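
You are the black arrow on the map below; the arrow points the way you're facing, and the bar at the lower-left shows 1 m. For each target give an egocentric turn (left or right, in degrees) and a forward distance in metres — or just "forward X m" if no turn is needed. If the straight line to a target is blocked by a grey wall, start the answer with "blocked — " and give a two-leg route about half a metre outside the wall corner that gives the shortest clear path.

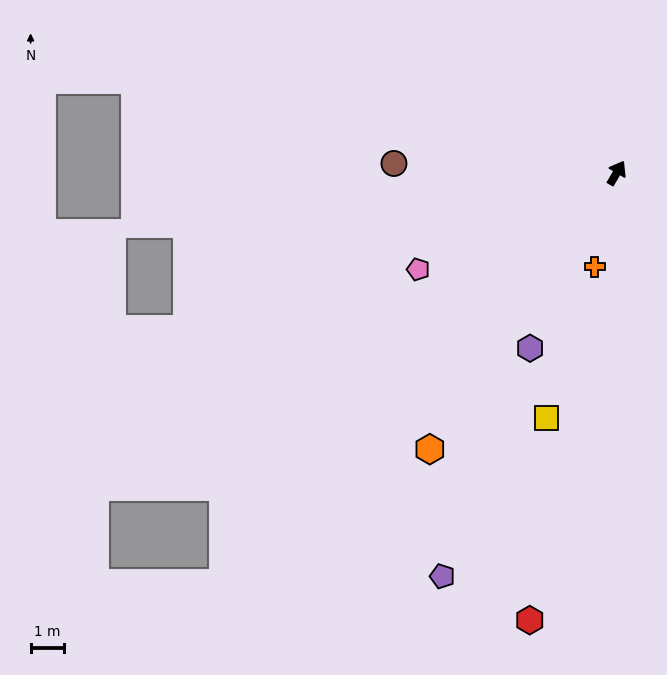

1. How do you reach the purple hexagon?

turn right 176°, forward 5.9 m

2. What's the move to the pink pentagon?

turn left 146°, forward 6.7 m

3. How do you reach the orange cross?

turn right 163°, forward 2.9 m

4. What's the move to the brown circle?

turn left 118°, forward 6.8 m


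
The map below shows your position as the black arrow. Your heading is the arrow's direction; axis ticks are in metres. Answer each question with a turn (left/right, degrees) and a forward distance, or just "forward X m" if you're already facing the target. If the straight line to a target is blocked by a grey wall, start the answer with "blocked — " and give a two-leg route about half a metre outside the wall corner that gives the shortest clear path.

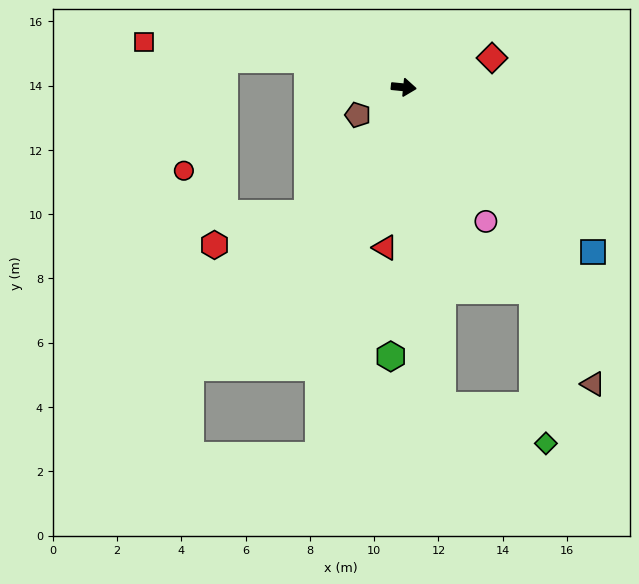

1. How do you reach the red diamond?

turn left 24°, forward 2.9 m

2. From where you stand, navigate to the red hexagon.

blocked — turn right 122°, forward 4.9 m, then turn right 33°, forward 3.1 m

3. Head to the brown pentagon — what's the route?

turn right 143°, forward 1.7 m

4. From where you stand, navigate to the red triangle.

turn right 91°, forward 5.0 m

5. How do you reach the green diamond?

blocked — turn right 77°, forward 10.0 m, then turn left 63°, forward 3.4 m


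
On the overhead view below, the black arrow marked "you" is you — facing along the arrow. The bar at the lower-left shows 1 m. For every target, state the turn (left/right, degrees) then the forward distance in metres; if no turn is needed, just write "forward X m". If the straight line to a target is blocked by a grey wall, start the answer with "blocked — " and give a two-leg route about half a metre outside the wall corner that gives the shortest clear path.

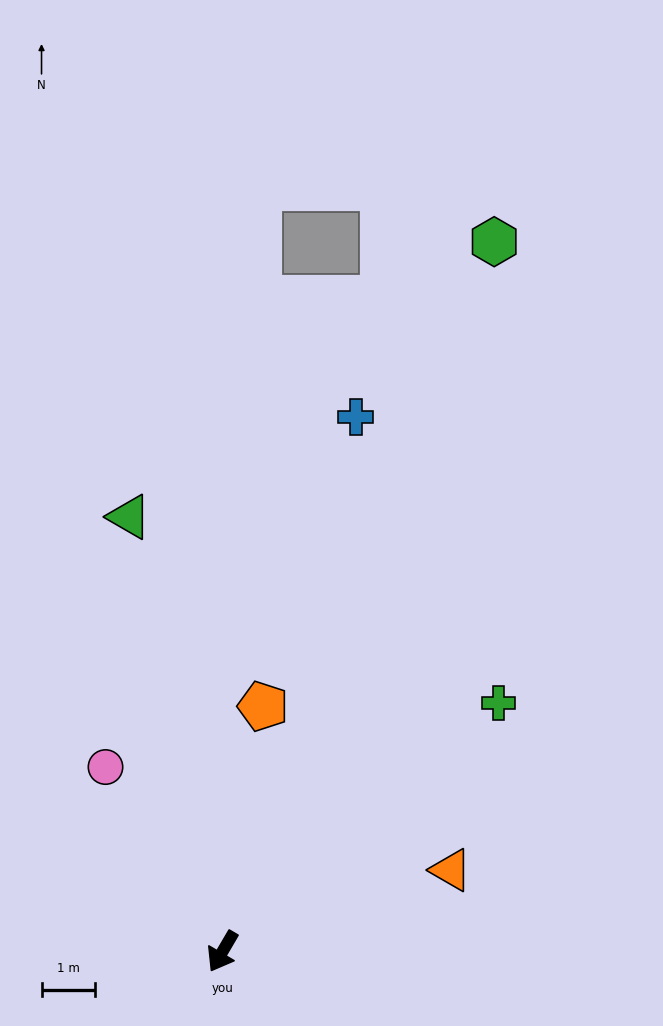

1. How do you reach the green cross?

turn left 162°, forward 7.0 m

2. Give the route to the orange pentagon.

turn right 159°, forward 4.7 m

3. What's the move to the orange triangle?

turn left 140°, forward 4.5 m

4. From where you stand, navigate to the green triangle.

turn right 138°, forward 8.3 m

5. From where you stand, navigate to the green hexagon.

turn right 171°, forward 14.3 m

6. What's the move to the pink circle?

turn right 117°, forward 4.1 m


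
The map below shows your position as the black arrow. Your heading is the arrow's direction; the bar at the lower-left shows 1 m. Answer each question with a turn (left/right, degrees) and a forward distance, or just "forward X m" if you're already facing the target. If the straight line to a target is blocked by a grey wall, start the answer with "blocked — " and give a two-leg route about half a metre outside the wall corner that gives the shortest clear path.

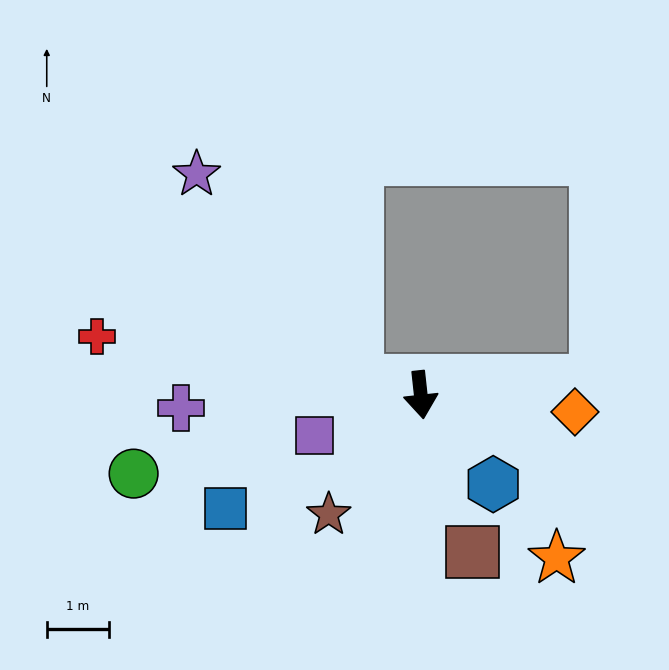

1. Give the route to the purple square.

turn right 75°, forward 1.8 m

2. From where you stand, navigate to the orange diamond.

turn left 77°, forward 2.5 m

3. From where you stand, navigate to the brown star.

turn right 44°, forward 2.4 m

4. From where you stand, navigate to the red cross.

turn right 106°, forward 5.3 m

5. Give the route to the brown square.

turn left 12°, forward 2.7 m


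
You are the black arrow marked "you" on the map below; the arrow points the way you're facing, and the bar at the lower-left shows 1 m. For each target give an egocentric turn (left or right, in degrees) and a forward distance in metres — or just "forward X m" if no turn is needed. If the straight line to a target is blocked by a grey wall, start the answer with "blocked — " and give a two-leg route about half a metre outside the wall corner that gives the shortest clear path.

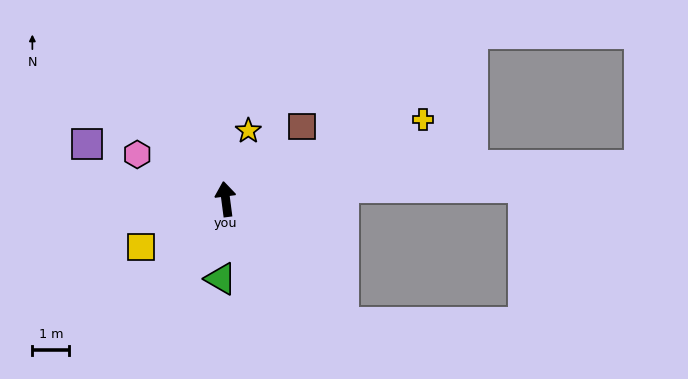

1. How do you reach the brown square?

turn right 54°, forward 2.9 m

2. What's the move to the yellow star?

turn right 26°, forward 2.0 m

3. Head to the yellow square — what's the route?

turn left 112°, forward 2.6 m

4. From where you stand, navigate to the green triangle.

turn left 169°, forward 2.2 m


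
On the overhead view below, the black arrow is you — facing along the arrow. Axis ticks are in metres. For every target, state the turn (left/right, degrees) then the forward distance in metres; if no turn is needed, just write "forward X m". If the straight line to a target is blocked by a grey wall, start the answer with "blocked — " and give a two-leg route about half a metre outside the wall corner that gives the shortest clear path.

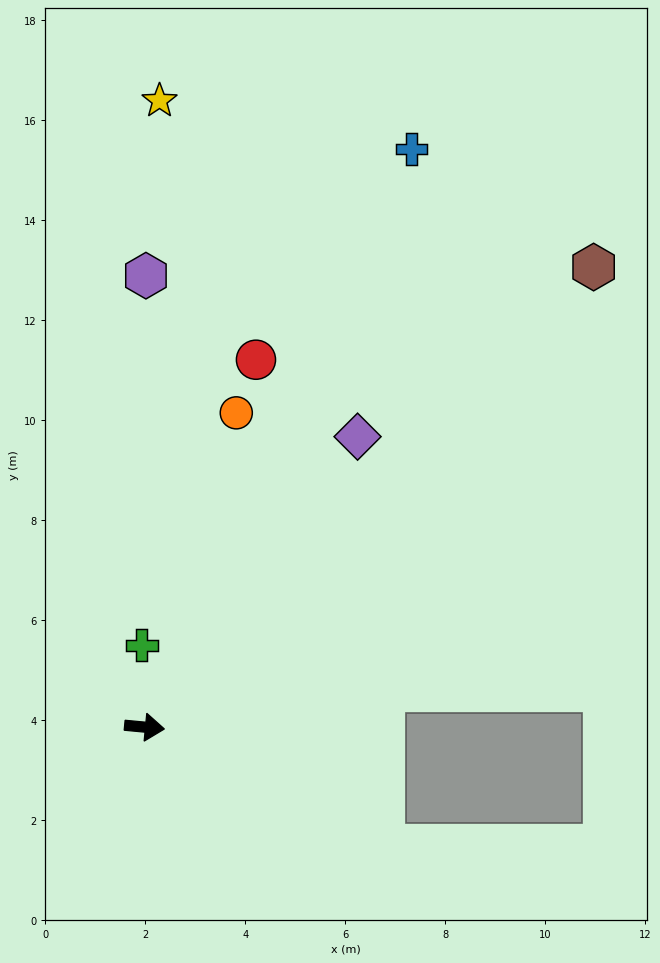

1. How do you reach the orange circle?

turn left 79°, forward 6.5 m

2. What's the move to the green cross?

turn left 97°, forward 1.6 m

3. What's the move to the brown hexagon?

turn left 51°, forward 12.9 m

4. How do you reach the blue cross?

turn left 71°, forward 12.7 m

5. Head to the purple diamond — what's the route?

turn left 59°, forward 7.2 m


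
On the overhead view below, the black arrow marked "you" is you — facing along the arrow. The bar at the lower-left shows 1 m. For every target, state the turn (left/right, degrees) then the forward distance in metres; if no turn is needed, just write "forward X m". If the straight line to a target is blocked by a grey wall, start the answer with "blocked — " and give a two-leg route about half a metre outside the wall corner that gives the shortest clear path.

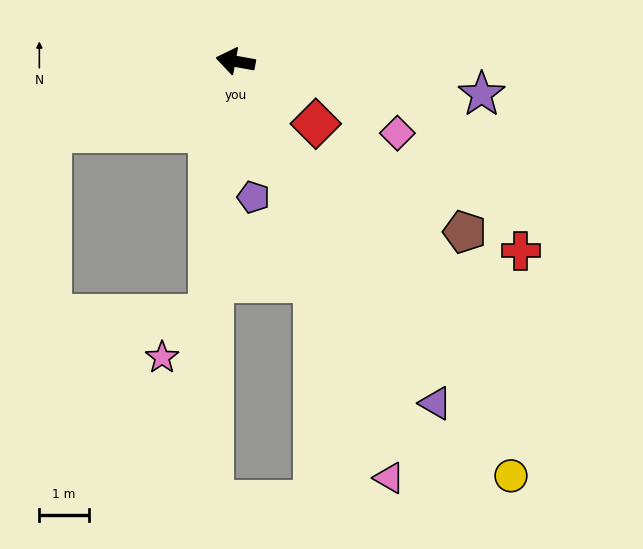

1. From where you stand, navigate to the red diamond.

turn left 152°, forward 2.1 m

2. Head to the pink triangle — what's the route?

turn left 121°, forward 9.0 m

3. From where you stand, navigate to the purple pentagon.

turn left 108°, forward 2.8 m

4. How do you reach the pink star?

blocked — turn left 94°, forward 5.2 m, then turn right 42°, forward 1.3 m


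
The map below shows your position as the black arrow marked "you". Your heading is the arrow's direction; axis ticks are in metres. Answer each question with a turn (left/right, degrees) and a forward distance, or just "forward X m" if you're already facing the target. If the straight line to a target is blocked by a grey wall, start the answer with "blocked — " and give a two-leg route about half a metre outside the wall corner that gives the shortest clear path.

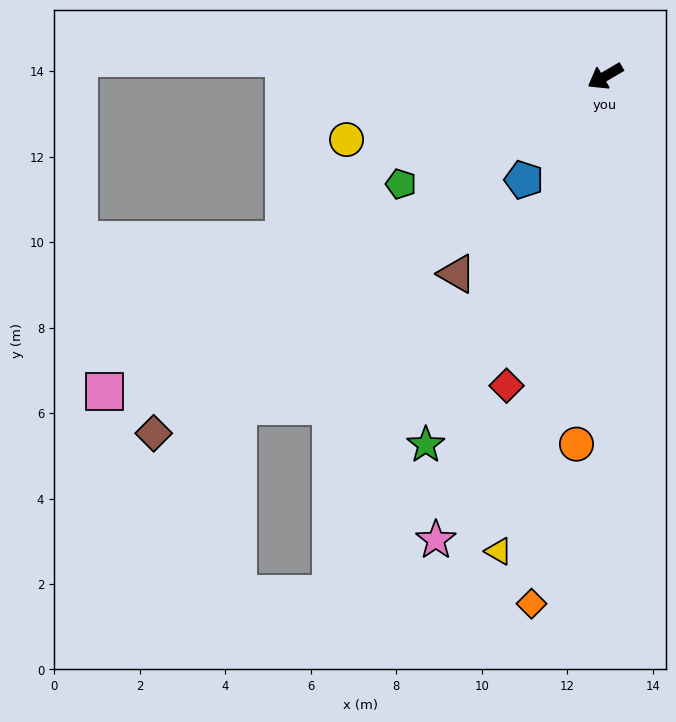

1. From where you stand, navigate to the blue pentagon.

turn left 21°, forward 3.1 m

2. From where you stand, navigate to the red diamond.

turn left 42°, forward 7.6 m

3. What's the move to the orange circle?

turn left 55°, forward 8.6 m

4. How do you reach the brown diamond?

turn left 8°, forward 13.5 m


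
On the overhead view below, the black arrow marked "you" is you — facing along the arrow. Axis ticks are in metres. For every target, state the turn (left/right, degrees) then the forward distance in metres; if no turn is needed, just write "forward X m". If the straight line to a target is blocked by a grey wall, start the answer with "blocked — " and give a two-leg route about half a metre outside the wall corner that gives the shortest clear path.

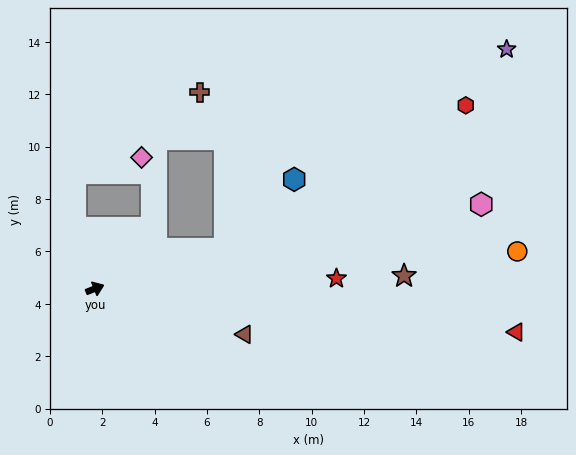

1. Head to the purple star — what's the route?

blocked — turn right 4°, forward 5.2 m, then turn left 18°, forward 13.2 m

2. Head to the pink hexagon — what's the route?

turn right 9°, forward 15.1 m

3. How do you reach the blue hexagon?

blocked — turn right 4°, forward 5.2 m, then turn left 27°, forward 3.7 m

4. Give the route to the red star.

turn right 19°, forward 9.2 m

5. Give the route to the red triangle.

turn right 28°, forward 16.2 m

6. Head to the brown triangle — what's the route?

turn right 39°, forward 6.0 m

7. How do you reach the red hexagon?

blocked — turn right 4°, forward 5.2 m, then turn left 13°, forward 10.7 m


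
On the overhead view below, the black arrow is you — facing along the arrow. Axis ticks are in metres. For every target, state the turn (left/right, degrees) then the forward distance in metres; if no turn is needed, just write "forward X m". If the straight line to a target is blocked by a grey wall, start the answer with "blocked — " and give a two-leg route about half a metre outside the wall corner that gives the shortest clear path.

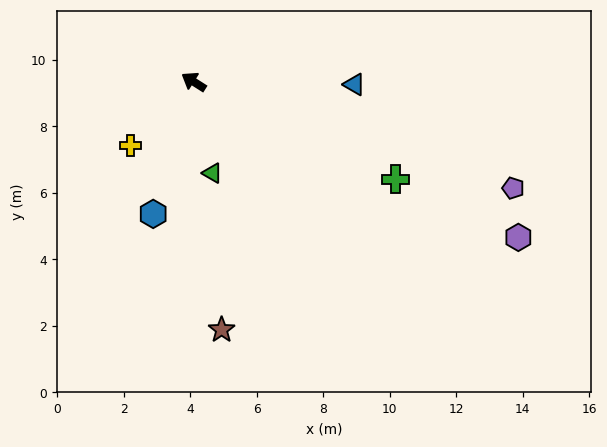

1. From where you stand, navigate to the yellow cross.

turn left 78°, forward 2.7 m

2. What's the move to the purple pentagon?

turn right 166°, forward 10.1 m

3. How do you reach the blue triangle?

turn right 149°, forward 4.8 m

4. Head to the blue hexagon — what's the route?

turn left 105°, forward 4.2 m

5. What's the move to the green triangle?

turn left 134°, forward 2.8 m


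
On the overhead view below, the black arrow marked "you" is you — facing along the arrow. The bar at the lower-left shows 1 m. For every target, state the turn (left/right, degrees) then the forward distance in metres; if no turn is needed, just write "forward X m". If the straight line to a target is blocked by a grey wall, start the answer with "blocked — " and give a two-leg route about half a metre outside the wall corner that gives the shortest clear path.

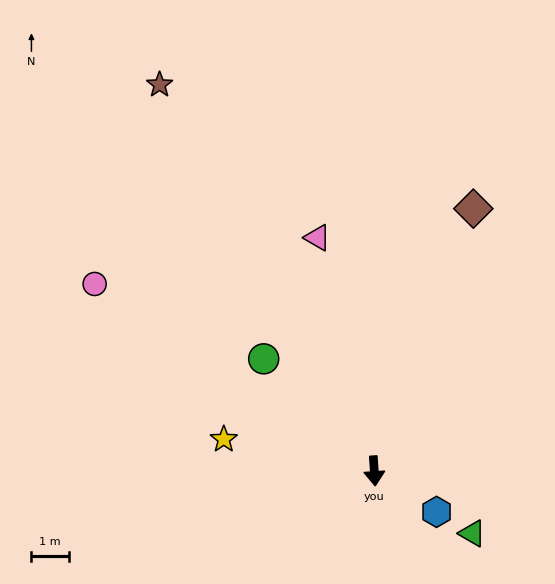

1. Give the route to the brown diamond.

turn left 156°, forward 7.5 m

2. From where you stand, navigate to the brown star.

turn right 155°, forward 11.8 m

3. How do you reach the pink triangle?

turn right 170°, forward 6.4 m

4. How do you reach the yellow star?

turn right 106°, forward 4.1 m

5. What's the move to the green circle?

turn right 139°, forward 4.2 m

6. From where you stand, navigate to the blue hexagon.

turn left 53°, forward 2.0 m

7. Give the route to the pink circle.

turn right 127°, forward 9.0 m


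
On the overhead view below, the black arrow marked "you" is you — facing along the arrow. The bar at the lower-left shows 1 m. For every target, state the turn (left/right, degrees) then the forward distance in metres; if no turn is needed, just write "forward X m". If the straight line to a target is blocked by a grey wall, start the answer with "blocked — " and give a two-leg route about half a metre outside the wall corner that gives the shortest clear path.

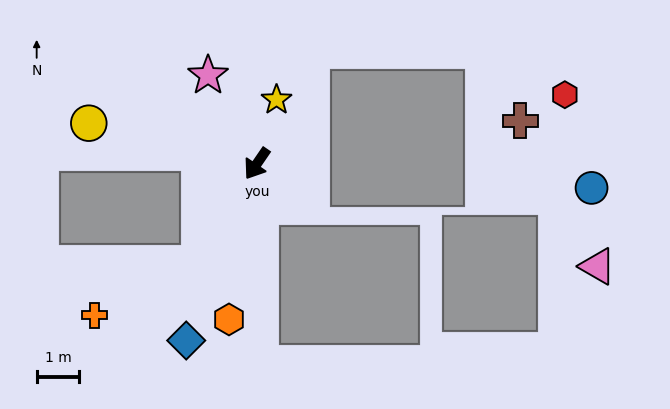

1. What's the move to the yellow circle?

turn right 69°, forward 4.1 m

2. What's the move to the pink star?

turn right 117°, forward 2.4 m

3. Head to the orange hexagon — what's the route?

turn left 24°, forward 3.7 m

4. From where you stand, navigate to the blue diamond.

turn left 13°, forward 4.5 m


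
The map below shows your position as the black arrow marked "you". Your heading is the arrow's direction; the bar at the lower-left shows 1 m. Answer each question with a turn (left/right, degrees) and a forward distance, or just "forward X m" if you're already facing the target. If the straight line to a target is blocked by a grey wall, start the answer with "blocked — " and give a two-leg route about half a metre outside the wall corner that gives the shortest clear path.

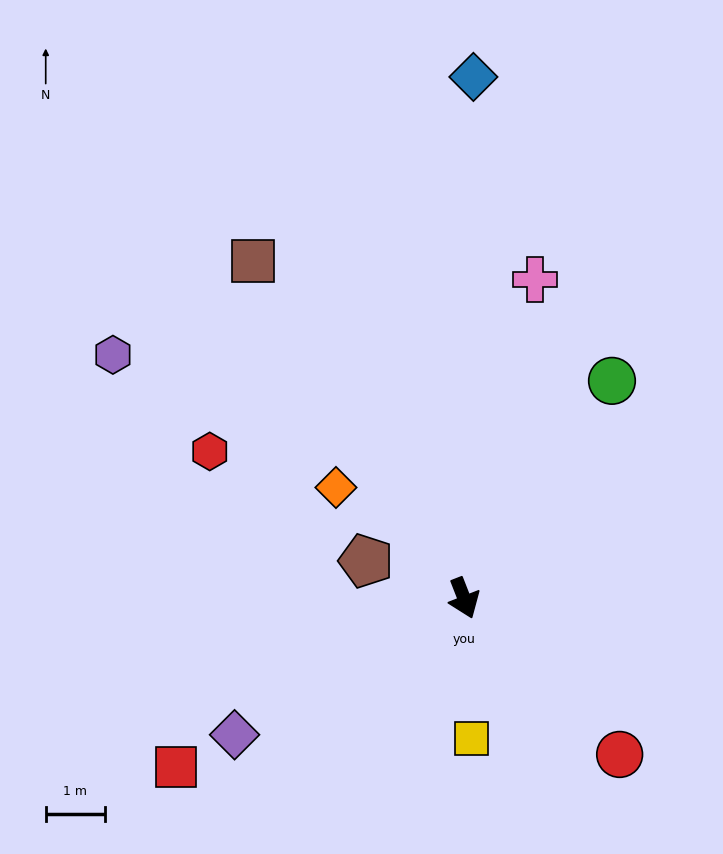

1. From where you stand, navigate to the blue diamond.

turn left 158°, forward 8.8 m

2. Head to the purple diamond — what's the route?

turn right 81°, forward 4.5 m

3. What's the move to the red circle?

turn left 24°, forward 3.7 m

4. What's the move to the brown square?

turn right 169°, forward 6.7 m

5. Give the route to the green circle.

turn left 124°, forward 4.4 m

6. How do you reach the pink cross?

turn left 146°, forward 5.5 m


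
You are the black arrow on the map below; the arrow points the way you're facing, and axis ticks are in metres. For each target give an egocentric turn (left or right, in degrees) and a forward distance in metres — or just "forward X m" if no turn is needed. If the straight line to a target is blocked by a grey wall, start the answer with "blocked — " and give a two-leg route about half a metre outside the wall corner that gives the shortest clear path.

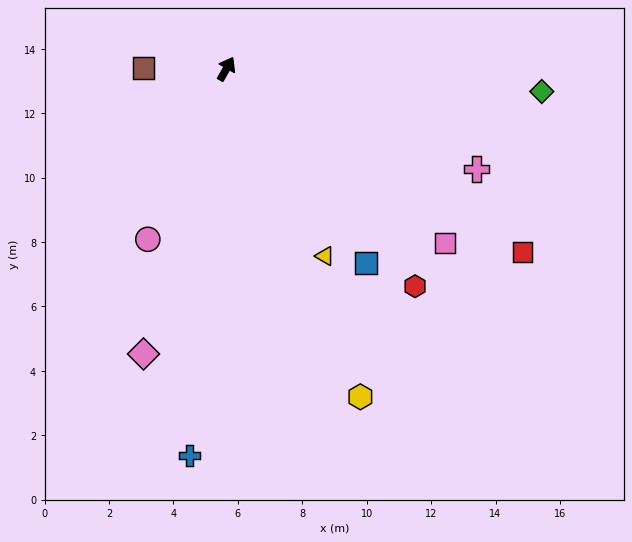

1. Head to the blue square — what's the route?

turn right 115°, forward 7.4 m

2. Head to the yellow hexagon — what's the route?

turn right 128°, forward 11.0 m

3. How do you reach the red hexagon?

turn right 109°, forward 8.9 m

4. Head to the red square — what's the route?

turn right 92°, forward 10.8 m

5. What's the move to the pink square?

turn right 99°, forward 8.7 m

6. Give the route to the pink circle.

turn right 175°, forward 5.8 m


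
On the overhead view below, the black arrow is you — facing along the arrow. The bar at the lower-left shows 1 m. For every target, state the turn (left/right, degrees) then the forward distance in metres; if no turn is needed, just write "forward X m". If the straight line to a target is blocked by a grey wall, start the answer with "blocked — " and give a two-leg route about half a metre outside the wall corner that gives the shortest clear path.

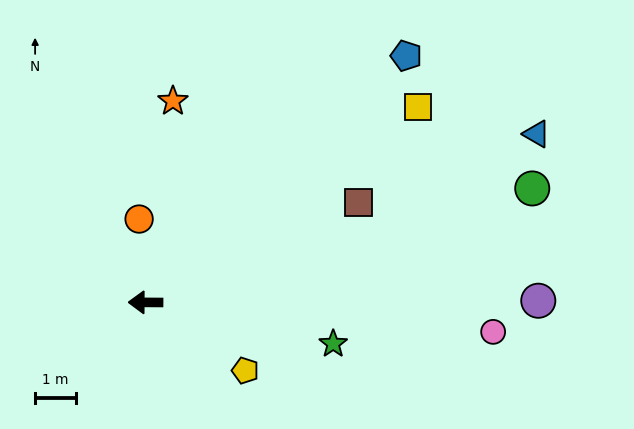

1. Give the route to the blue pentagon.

turn right 136°, forward 8.9 m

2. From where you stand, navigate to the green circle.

turn right 163°, forward 10.0 m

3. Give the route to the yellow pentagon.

turn left 146°, forward 3.0 m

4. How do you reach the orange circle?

turn right 85°, forward 2.1 m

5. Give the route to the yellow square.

turn right 144°, forward 8.3 m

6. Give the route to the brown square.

turn right 154°, forward 5.8 m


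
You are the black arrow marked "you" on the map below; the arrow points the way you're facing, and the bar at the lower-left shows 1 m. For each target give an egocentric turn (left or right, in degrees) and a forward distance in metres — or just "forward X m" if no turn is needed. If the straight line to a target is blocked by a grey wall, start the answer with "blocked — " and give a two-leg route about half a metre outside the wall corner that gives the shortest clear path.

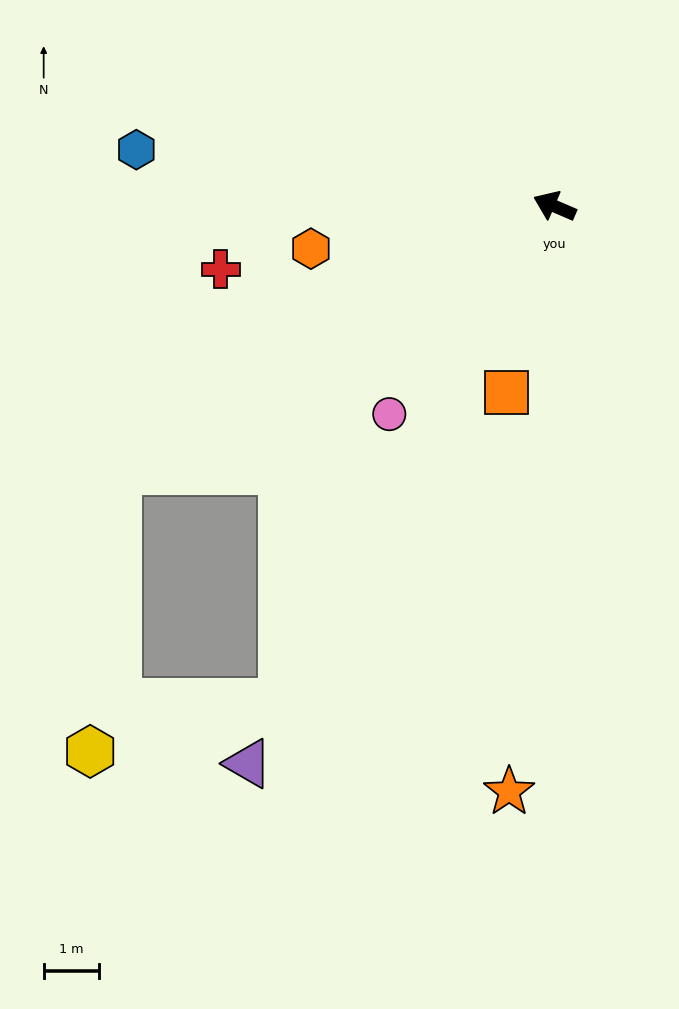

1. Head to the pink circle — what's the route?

turn left 75°, forward 4.8 m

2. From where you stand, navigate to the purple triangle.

turn left 84°, forward 11.4 m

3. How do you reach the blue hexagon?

turn left 16°, forward 7.6 m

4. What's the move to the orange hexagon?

turn left 33°, forward 4.4 m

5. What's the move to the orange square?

turn left 99°, forward 3.5 m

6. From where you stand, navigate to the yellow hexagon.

blocked — turn left 85°, forward 10.2 m, then turn right 47°, forward 3.6 m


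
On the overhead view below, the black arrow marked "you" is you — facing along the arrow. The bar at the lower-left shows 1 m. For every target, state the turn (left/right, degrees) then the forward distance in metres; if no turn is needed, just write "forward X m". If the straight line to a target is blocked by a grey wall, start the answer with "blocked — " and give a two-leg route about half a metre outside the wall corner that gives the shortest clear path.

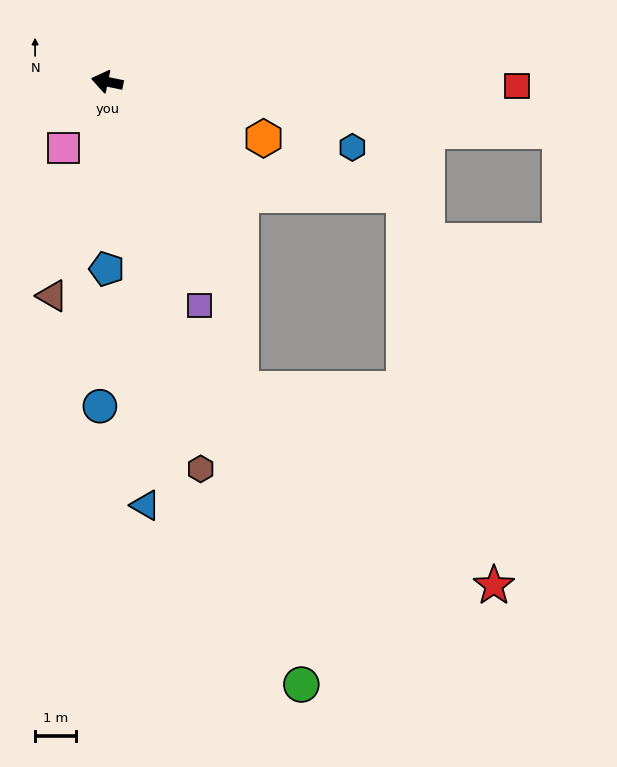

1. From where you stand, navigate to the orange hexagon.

turn left 172°, forward 4.0 m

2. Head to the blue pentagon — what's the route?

turn left 101°, forward 4.5 m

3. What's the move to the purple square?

turn left 124°, forward 5.9 m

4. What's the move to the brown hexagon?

turn left 115°, forward 9.7 m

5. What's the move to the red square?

turn right 169°, forward 9.9 m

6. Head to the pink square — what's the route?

turn left 68°, forward 1.9 m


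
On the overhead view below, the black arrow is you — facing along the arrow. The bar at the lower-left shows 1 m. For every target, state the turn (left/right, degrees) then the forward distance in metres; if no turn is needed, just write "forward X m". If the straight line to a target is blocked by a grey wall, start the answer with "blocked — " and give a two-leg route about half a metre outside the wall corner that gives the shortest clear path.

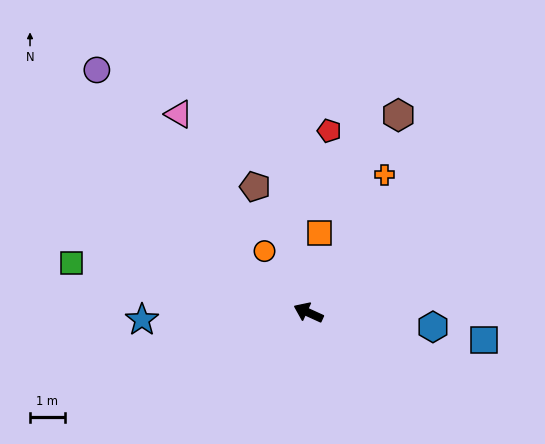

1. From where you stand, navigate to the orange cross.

turn right 94°, forward 4.5 m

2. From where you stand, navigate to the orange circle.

turn right 30°, forward 2.2 m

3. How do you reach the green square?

turn left 13°, forward 7.0 m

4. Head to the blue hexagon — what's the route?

turn right 162°, forward 3.6 m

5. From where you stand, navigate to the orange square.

turn right 74°, forward 2.3 m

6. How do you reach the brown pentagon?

turn right 43°, forward 3.9 m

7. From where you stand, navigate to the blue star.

turn left 27°, forward 4.8 m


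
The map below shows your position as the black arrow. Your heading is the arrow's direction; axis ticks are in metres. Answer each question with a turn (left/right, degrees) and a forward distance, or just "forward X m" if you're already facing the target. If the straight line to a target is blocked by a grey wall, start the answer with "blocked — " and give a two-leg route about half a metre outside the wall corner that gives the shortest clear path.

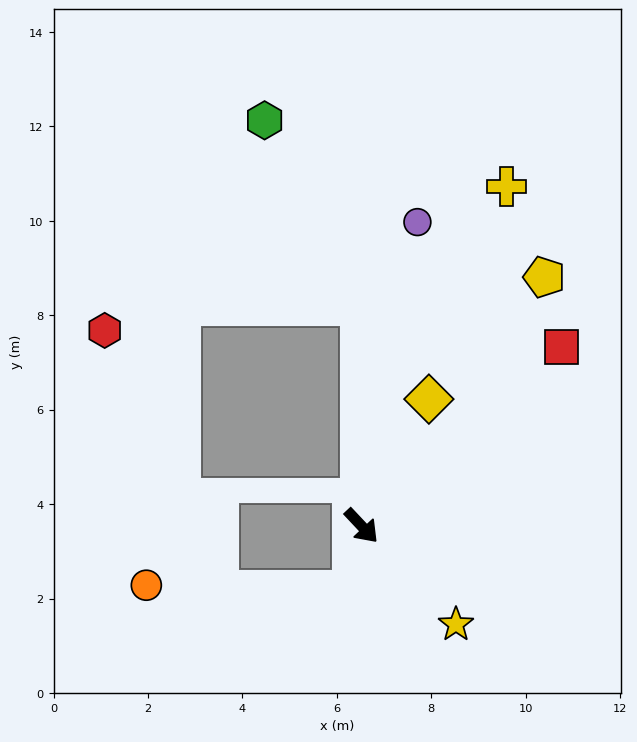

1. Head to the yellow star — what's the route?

forward 2.9 m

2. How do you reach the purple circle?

turn left 126°, forward 6.5 m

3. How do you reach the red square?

turn left 89°, forward 5.7 m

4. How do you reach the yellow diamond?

turn left 109°, forward 3.0 m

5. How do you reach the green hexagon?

blocked — turn left 137°, forward 4.7 m, then turn left 27°, forward 4.4 m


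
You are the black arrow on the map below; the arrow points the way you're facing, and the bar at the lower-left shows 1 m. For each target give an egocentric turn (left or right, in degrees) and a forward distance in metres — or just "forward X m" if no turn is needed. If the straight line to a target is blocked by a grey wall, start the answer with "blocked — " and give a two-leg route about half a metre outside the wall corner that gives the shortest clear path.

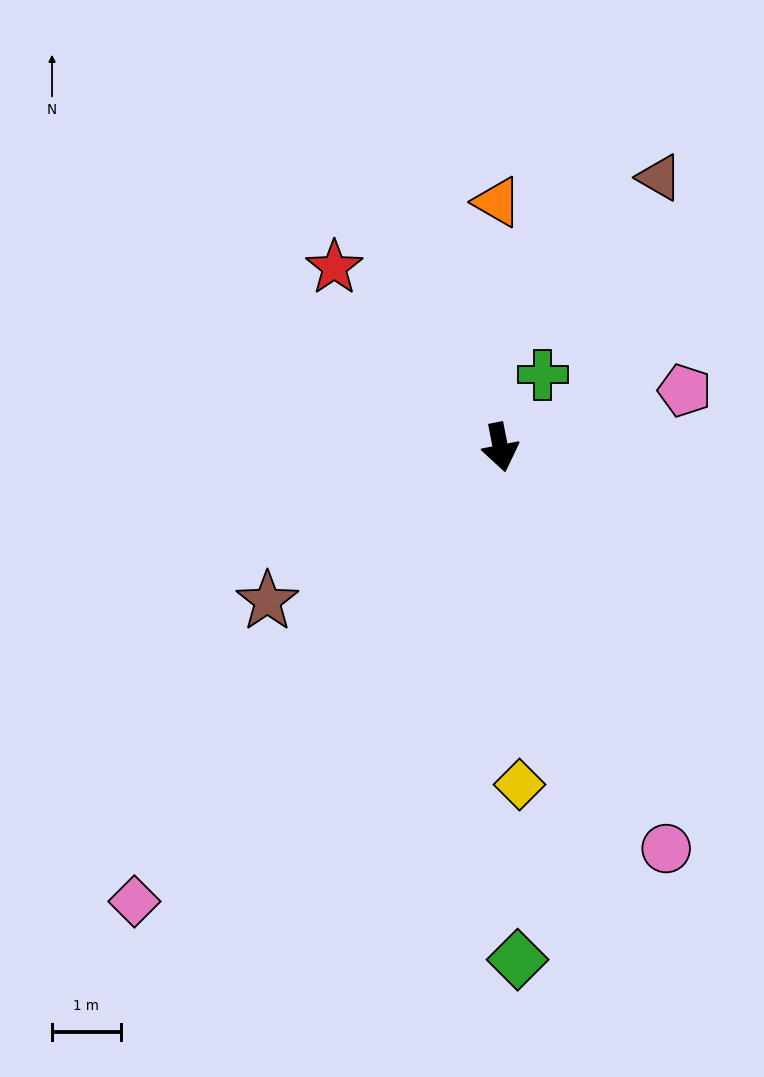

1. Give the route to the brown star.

turn right 68°, forward 4.1 m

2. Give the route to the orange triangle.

turn left 170°, forward 3.6 m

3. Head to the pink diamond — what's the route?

turn right 50°, forward 8.5 m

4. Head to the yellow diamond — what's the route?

turn right 8°, forward 4.9 m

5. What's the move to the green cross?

turn left 139°, forward 1.2 m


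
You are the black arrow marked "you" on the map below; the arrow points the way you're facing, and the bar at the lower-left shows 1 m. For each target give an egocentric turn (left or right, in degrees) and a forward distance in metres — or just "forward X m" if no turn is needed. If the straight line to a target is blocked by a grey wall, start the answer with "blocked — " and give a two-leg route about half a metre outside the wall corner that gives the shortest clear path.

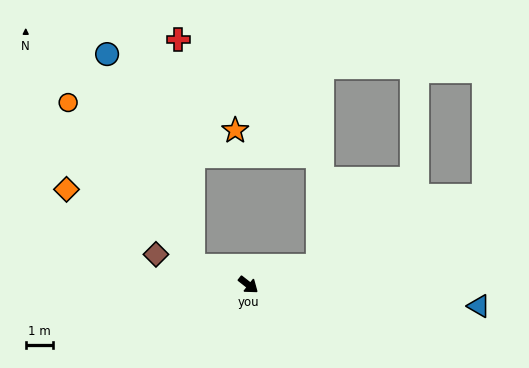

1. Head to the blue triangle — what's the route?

turn left 33°, forward 8.5 m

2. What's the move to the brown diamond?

turn right 160°, forward 3.6 m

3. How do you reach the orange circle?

blocked — turn right 162°, forward 2.1 m, then turn right 32°, forward 7.6 m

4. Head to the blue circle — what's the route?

blocked — turn right 162°, forward 2.1 m, then turn right 47°, forward 8.4 m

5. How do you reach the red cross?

blocked — turn right 162°, forward 2.1 m, then turn right 66°, forward 8.3 m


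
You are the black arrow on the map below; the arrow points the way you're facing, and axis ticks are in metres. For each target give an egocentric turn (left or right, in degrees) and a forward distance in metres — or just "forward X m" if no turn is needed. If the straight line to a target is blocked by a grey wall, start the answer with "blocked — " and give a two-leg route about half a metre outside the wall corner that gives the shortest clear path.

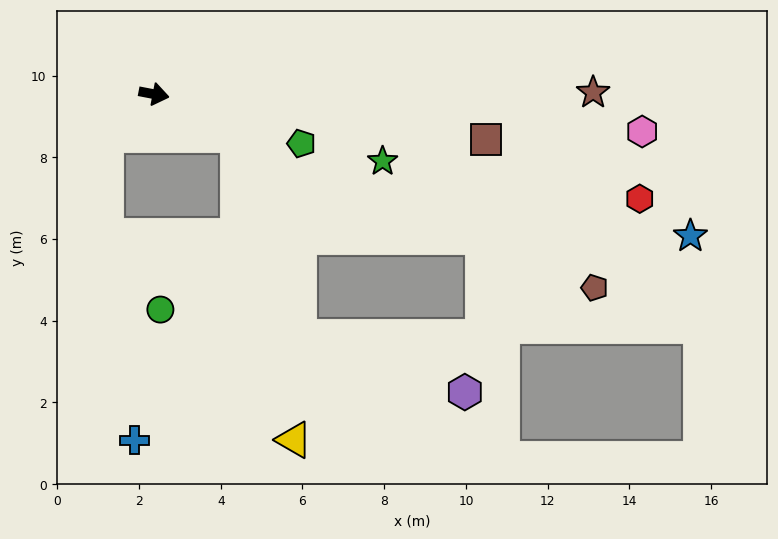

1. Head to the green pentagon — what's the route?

turn right 8°, forward 3.8 m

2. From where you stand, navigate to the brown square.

turn left 3°, forward 8.2 m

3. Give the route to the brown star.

turn left 11°, forward 10.7 m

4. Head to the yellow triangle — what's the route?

blocked — turn right 15°, forward 2.3 m, then turn right 54°, forward 7.6 m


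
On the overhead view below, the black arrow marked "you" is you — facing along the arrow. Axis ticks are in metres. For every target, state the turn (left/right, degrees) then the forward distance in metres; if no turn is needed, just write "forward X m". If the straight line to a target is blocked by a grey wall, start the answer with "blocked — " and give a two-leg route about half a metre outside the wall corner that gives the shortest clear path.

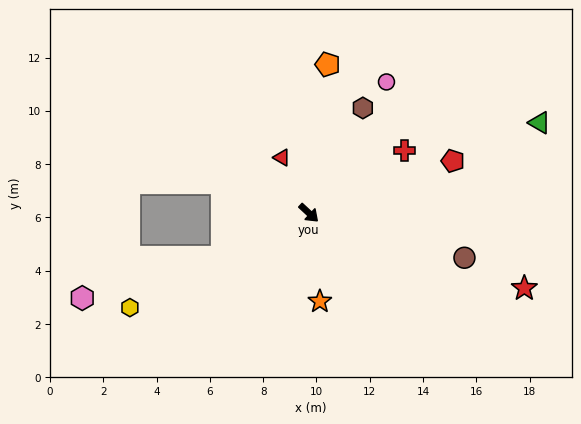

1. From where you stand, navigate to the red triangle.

turn left 159°, forward 2.3 m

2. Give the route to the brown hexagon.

turn left 106°, forward 4.4 m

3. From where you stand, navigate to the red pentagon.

turn left 63°, forward 5.7 m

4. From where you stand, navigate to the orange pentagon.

turn left 126°, forward 5.6 m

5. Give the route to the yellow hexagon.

turn right 109°, forward 7.6 m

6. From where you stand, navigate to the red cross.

turn left 76°, forward 4.3 m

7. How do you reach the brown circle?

turn left 27°, forward 6.1 m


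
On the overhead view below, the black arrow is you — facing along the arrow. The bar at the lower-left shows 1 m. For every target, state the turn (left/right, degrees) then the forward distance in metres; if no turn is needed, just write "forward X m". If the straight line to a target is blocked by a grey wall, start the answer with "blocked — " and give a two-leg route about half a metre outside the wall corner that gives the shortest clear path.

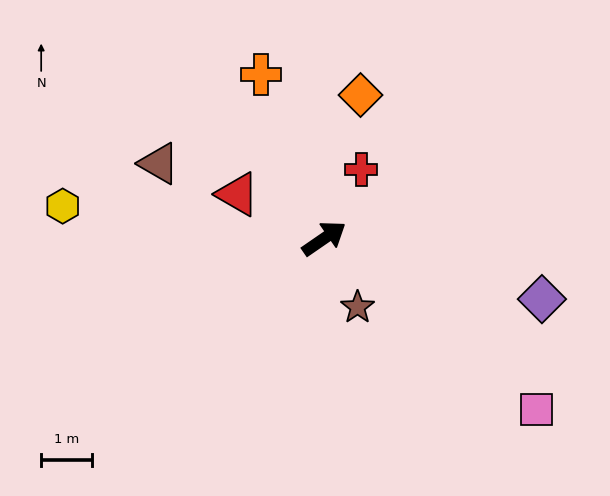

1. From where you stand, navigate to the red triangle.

turn left 118°, forward 1.9 m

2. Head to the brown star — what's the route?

turn right 99°, forward 1.5 m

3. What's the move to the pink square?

turn right 73°, forward 5.3 m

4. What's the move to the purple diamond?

turn right 50°, forward 4.4 m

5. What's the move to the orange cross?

turn left 76°, forward 3.4 m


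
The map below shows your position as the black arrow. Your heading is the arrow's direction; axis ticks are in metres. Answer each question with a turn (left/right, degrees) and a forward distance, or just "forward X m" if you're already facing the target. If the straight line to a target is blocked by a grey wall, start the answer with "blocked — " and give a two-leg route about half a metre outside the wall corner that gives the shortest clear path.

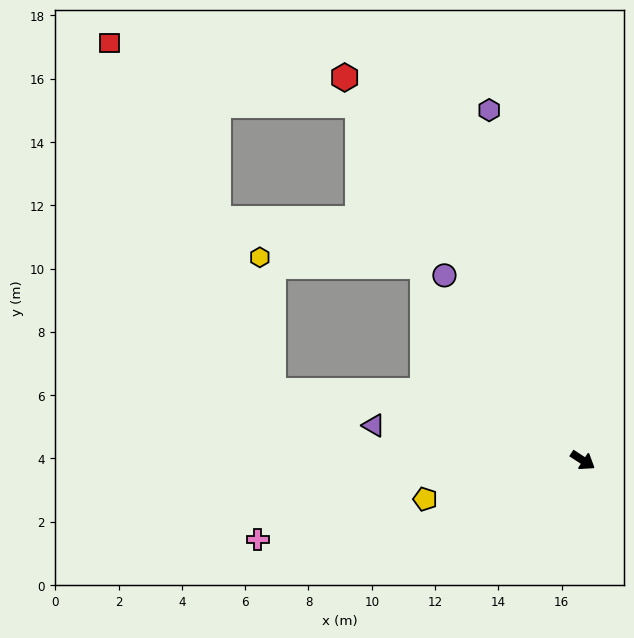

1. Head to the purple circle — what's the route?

turn left 160°, forward 7.3 m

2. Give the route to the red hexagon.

turn left 155°, forward 14.2 m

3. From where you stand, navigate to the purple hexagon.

turn left 138°, forward 11.5 m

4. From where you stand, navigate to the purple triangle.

turn right 156°, forward 6.7 m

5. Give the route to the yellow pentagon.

turn right 133°, forward 5.1 m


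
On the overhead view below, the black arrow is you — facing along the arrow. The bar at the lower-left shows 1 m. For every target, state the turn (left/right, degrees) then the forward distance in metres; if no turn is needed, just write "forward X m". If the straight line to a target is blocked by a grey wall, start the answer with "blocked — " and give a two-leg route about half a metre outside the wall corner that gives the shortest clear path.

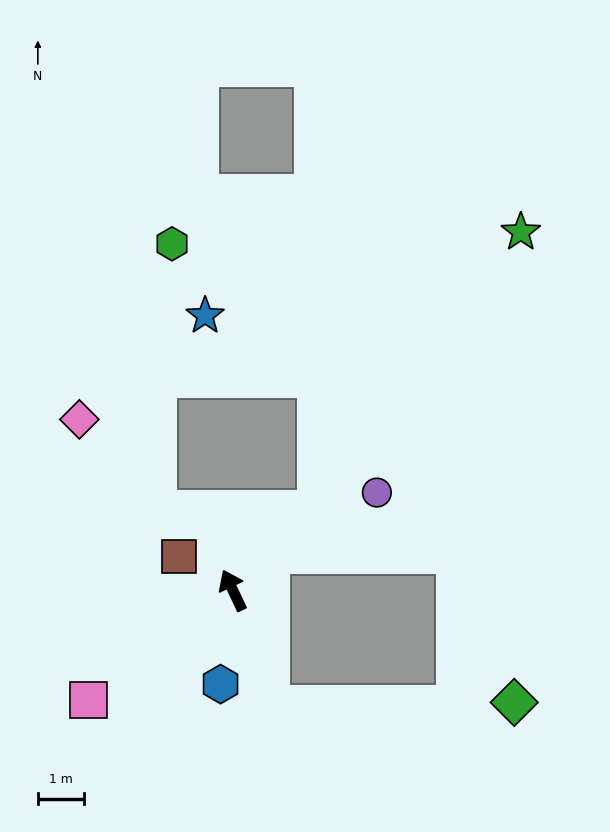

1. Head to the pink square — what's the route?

turn left 102°, forward 3.9 m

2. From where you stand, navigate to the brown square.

turn left 32°, forward 1.4 m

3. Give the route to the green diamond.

blocked — turn left 173°, forward 2.6 m, then turn left 72°, forward 5.2 m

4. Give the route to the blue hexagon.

turn left 147°, forward 2.0 m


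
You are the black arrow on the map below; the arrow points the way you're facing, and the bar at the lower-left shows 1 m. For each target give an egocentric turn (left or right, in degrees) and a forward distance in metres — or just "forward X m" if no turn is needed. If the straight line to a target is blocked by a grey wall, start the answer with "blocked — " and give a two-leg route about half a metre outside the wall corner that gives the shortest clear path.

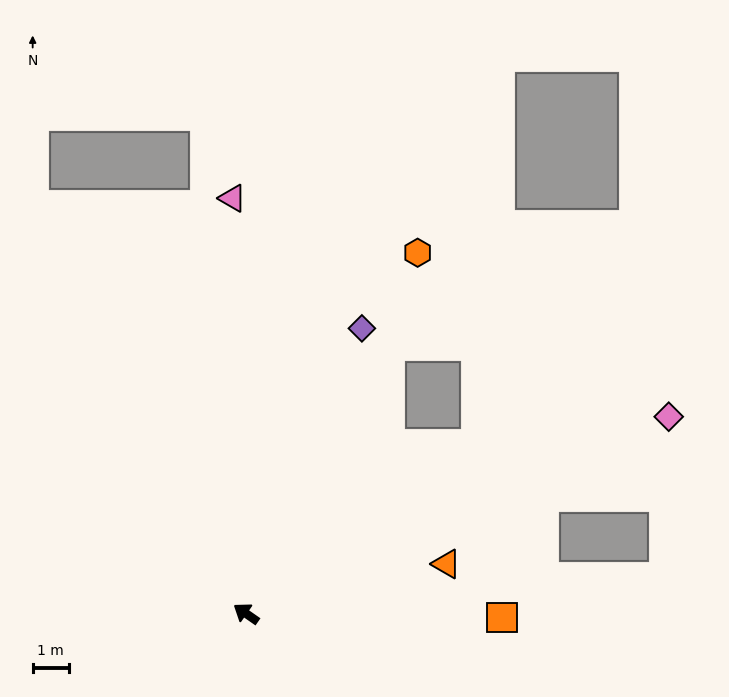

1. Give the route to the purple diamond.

turn right 77°, forward 8.6 m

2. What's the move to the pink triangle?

turn right 53°, forward 11.6 m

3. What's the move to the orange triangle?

turn right 131°, forward 5.7 m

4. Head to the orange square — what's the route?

turn right 146°, forward 7.1 m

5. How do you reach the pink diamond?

turn right 120°, forward 13.0 m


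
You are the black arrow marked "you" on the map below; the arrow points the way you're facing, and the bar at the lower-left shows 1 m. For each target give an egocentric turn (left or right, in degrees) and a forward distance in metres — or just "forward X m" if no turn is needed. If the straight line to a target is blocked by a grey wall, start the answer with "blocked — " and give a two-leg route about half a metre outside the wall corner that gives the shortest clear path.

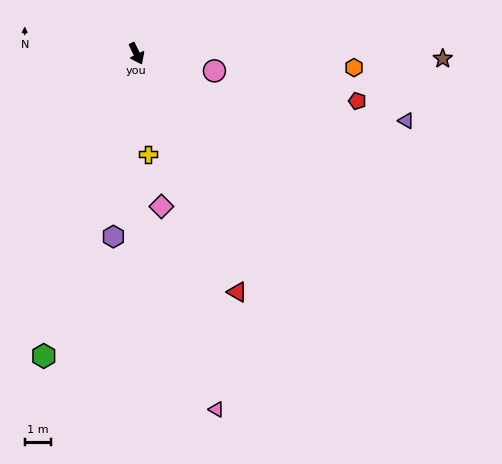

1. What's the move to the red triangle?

turn right 3°, forward 9.9 m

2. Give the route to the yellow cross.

turn right 19°, forward 3.9 m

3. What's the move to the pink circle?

turn left 52°, forward 3.0 m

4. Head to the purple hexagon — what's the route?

turn right 33°, forward 7.0 m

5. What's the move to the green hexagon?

turn right 43°, forward 12.1 m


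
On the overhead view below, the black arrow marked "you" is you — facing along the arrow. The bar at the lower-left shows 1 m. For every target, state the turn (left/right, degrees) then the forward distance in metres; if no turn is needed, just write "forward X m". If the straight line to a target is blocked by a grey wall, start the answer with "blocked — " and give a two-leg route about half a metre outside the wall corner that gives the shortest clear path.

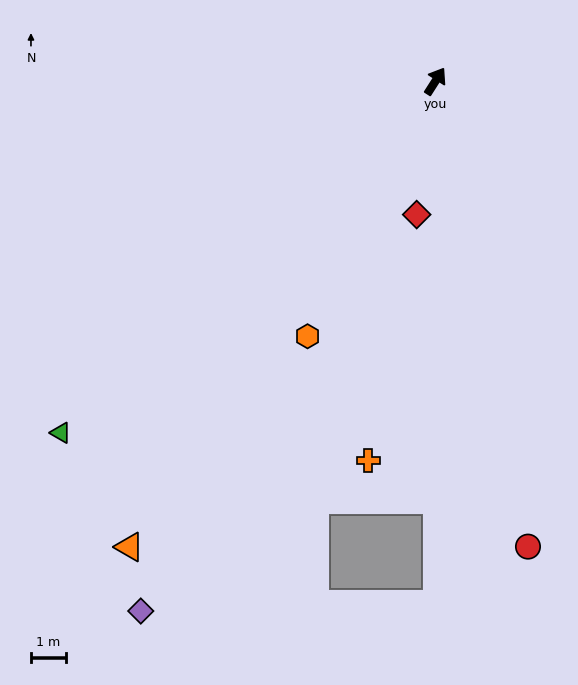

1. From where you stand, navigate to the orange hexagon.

turn right 174°, forward 8.2 m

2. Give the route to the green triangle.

turn left 166°, forward 14.8 m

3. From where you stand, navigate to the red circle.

turn right 136°, forward 13.7 m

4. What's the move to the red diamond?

turn right 155°, forward 3.9 m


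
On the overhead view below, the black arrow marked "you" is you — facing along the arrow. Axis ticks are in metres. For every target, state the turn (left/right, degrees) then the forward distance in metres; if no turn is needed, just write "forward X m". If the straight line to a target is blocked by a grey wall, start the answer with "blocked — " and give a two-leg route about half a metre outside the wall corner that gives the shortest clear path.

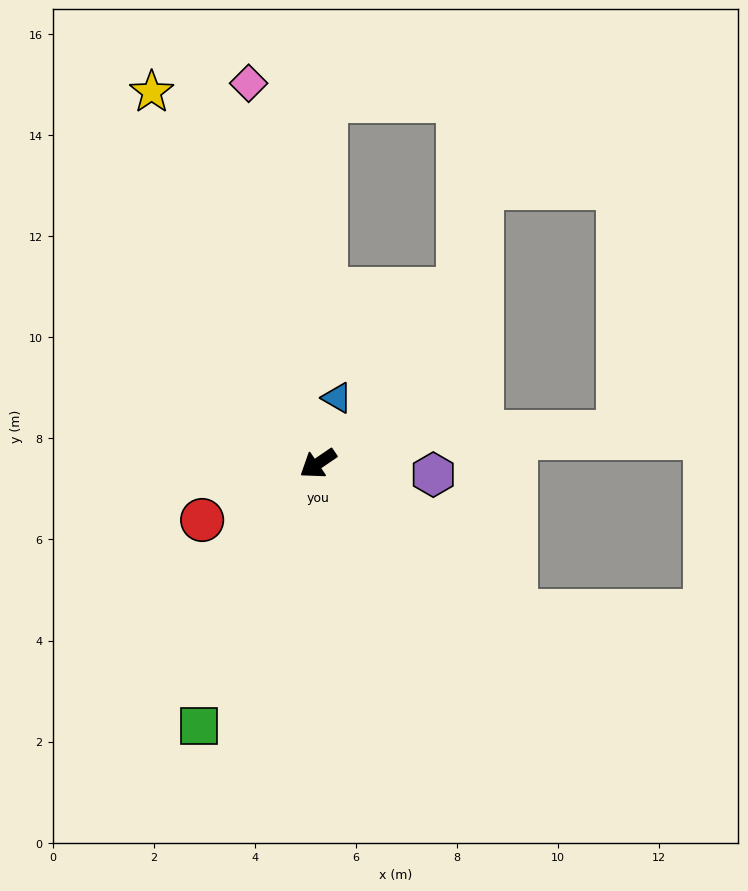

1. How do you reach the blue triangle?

turn right 140°, forward 1.4 m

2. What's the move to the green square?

turn left 31°, forward 5.7 m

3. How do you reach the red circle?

turn right 8°, forward 2.6 m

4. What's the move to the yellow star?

turn right 100°, forward 8.1 m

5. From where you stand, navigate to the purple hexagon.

turn left 140°, forward 2.3 m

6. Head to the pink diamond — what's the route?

turn right 114°, forward 7.6 m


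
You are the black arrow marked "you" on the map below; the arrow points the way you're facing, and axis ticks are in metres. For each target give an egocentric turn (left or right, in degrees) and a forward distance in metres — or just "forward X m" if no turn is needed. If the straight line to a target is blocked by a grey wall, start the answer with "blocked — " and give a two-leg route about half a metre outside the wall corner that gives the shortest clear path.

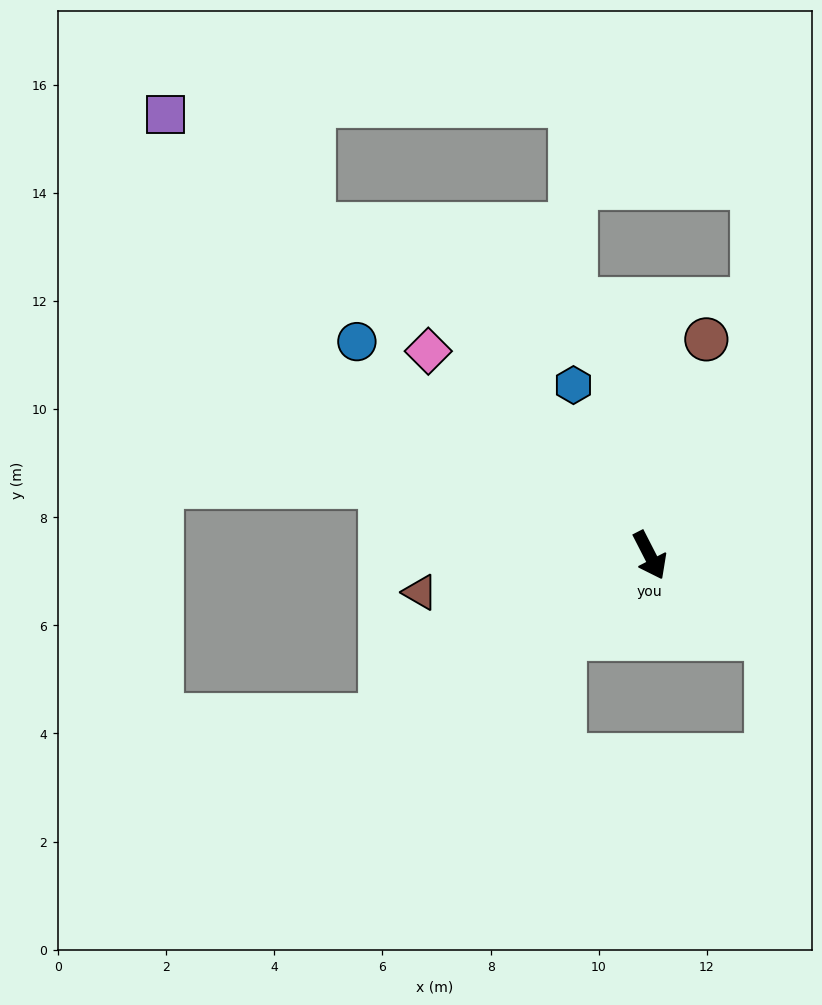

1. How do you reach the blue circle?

turn right 153°, forward 6.7 m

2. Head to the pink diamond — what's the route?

turn right 160°, forward 5.6 m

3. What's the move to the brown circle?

turn left 138°, forward 4.1 m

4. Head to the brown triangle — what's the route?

turn right 108°, forward 4.3 m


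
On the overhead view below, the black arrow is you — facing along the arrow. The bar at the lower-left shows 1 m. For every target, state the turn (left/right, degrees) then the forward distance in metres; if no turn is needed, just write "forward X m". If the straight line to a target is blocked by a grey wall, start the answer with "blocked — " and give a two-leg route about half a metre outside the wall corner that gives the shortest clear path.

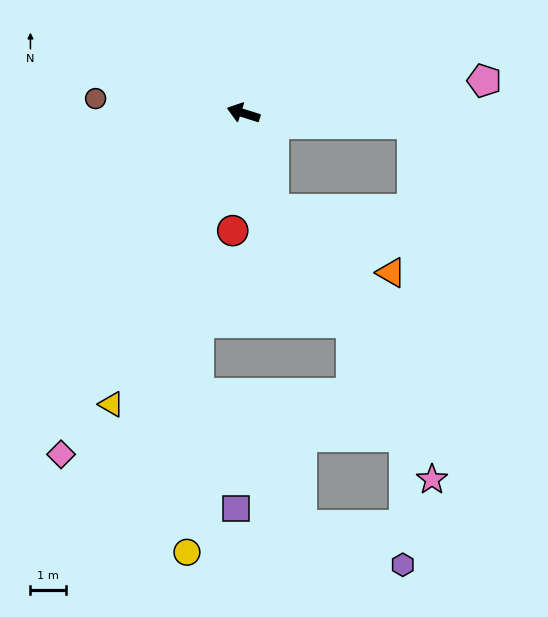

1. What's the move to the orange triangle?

blocked — turn left 125°, forward 2.8 m, then turn left 44°, forward 3.8 m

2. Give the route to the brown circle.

turn left 12°, forward 4.2 m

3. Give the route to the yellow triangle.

turn left 83°, forward 9.0 m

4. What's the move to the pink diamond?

turn left 79°, forward 10.9 m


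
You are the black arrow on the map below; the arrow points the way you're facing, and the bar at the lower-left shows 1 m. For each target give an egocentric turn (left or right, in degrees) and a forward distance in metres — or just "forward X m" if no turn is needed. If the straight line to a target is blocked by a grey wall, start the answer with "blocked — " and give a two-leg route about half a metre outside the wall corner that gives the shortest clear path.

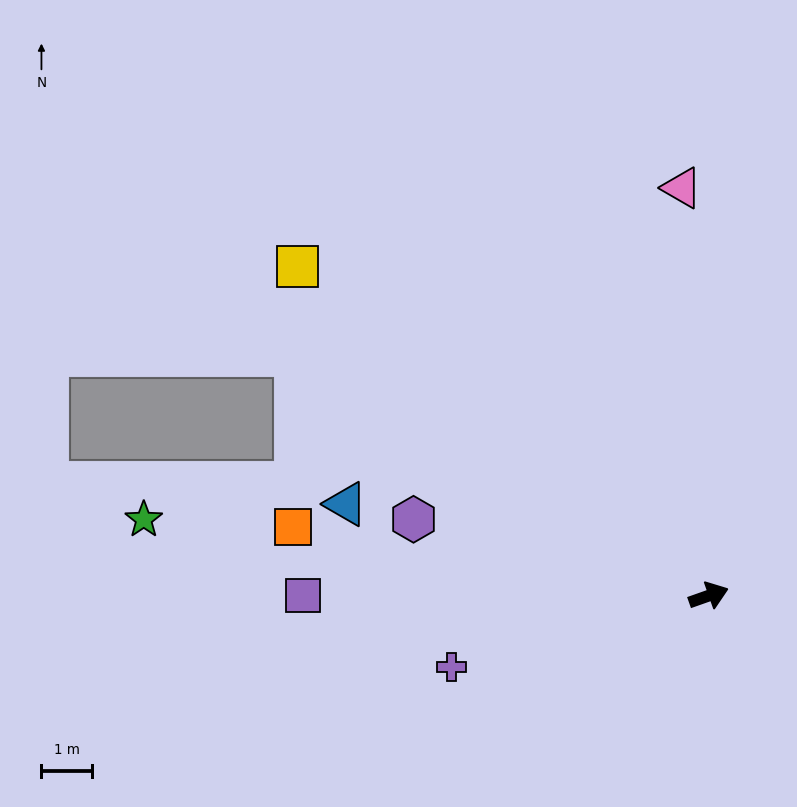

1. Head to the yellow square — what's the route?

turn left 122°, forward 10.3 m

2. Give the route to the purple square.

turn left 160°, forward 8.0 m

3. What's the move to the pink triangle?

turn left 74°, forward 8.0 m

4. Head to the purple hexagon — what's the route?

turn left 146°, forward 6.0 m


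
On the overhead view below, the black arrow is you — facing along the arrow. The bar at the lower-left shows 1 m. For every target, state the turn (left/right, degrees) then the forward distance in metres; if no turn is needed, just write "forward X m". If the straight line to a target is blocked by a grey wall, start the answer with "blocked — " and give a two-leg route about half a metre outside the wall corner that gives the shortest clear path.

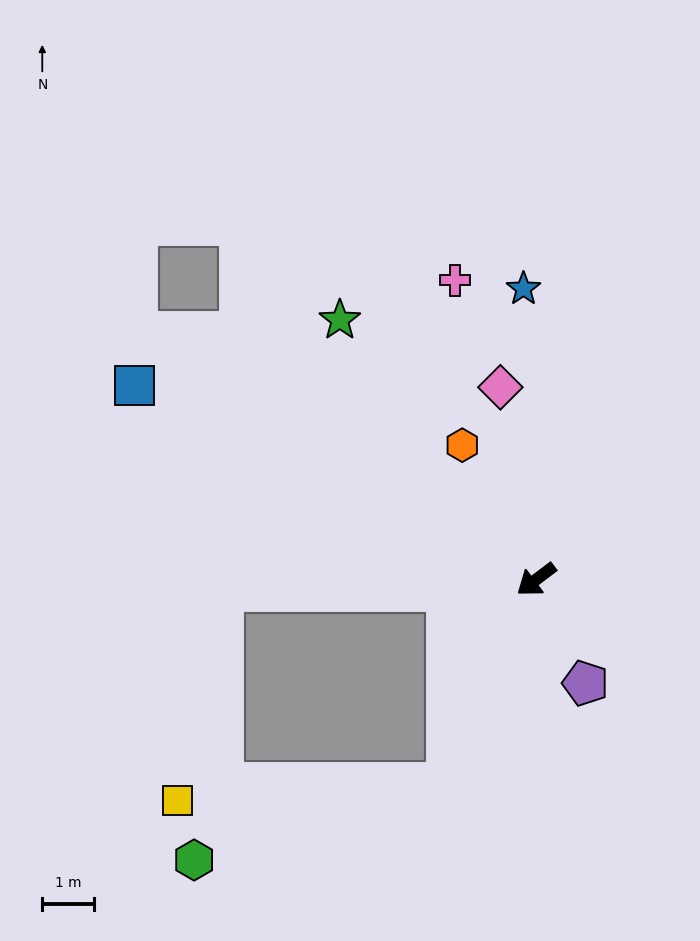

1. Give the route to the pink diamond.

turn right 117°, forward 3.8 m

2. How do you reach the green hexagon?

blocked — turn left 30°, forward 4.3 m, then turn right 51°, forward 5.1 m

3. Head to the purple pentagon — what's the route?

turn left 78°, forward 2.2 m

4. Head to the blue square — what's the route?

turn right 63°, forward 8.6 m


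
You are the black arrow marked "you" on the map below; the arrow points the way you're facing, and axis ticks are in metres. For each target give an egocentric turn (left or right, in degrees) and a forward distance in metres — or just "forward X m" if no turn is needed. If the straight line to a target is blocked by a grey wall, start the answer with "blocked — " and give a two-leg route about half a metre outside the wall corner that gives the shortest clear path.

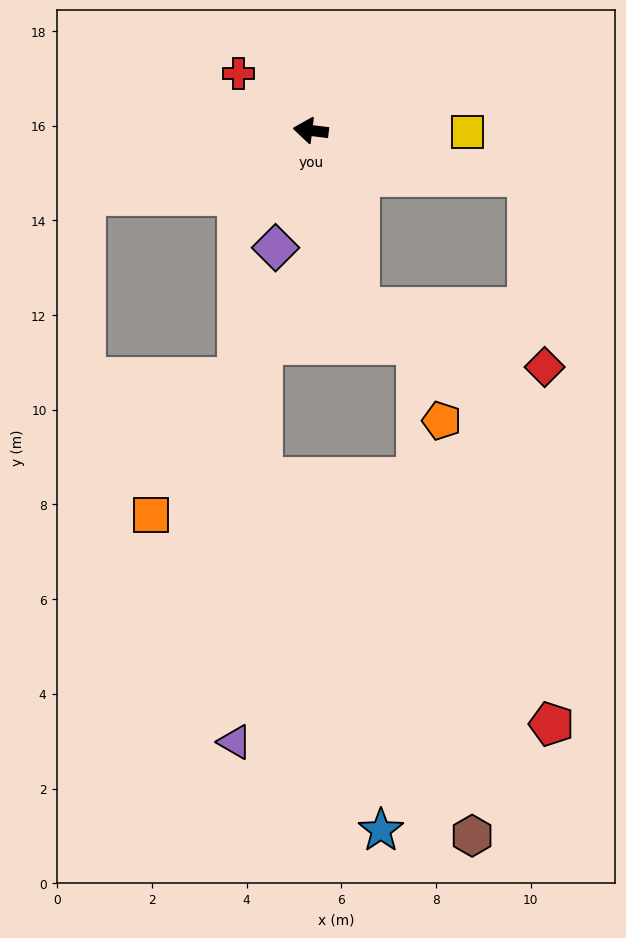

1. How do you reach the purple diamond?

turn left 80°, forward 2.6 m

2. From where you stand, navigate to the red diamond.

blocked — turn left 113°, forward 3.9 m, then turn left 56°, forward 4.1 m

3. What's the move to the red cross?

turn right 31°, forward 1.9 m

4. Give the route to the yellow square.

turn right 174°, forward 3.3 m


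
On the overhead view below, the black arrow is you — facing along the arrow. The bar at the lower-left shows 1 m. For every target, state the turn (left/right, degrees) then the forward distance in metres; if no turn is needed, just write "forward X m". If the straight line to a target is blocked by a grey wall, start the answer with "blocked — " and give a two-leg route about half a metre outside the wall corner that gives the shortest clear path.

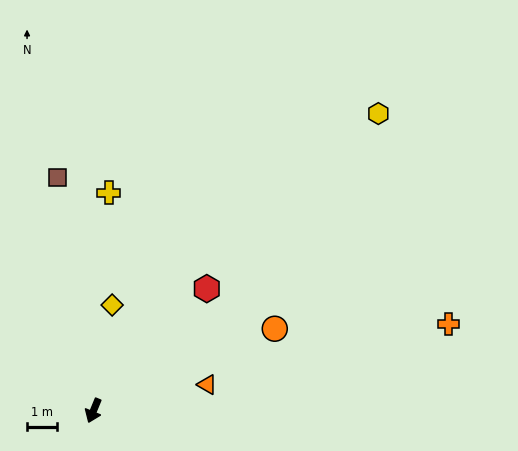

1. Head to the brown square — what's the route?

turn right 149°, forward 7.9 m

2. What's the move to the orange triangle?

turn left 125°, forward 3.9 m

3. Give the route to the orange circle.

turn left 137°, forward 6.7 m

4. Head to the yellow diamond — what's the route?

turn right 168°, forward 3.6 m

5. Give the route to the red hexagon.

turn left 160°, forward 5.6 m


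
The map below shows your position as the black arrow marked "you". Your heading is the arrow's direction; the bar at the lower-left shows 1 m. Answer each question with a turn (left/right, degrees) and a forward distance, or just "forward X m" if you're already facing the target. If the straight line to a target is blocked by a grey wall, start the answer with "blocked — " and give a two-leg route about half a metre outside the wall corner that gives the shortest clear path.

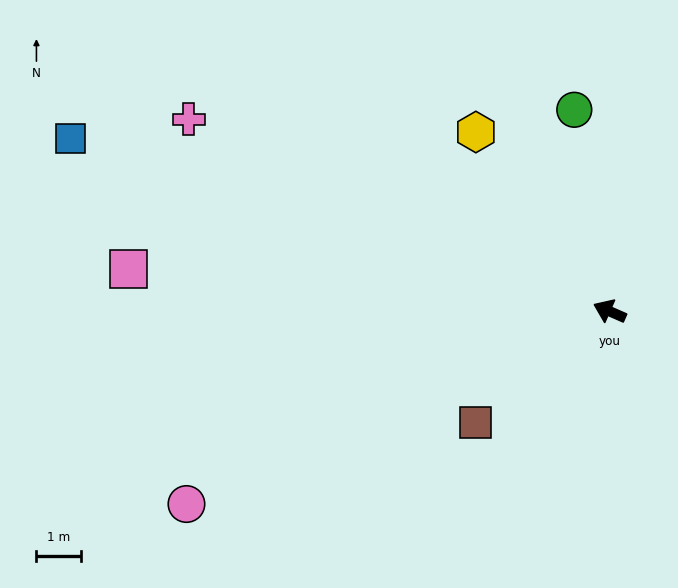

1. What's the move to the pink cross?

forward 10.3 m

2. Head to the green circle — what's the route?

turn right 56°, forward 4.6 m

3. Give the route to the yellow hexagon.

turn right 30°, forward 5.0 m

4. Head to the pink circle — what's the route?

turn left 48°, forward 10.4 m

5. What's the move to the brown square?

turn left 63°, forward 3.9 m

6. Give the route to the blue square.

turn left 6°, forward 12.7 m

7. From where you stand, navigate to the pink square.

turn left 19°, forward 10.8 m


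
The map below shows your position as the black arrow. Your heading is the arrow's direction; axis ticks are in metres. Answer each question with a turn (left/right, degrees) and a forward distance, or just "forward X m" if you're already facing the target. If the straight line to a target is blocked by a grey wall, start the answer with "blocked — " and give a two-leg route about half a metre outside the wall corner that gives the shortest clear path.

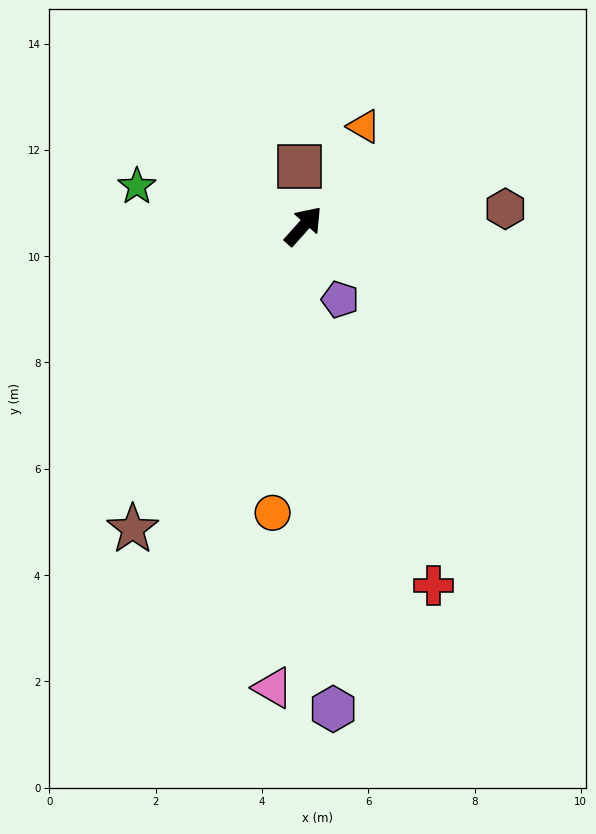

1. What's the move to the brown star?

turn right 168°, forward 6.5 m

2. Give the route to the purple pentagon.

turn right 112°, forward 1.5 m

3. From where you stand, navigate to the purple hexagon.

turn right 135°, forward 9.1 m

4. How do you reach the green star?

turn left 118°, forward 3.2 m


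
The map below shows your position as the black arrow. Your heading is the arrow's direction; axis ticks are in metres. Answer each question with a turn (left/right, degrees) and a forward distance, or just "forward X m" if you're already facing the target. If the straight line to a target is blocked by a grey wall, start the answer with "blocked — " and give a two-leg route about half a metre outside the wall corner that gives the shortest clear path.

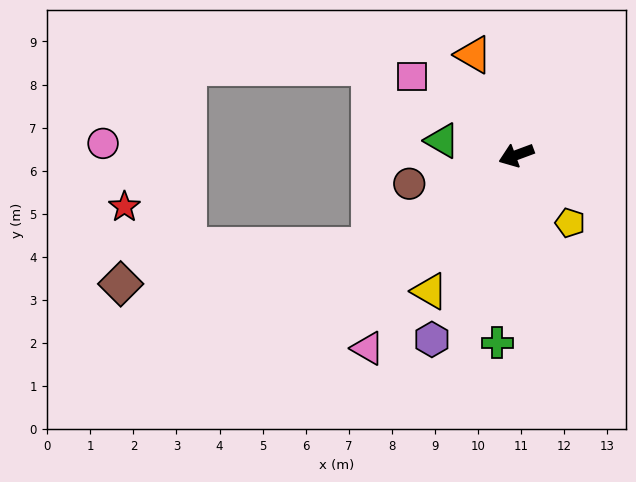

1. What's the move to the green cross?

turn left 64°, forward 4.4 m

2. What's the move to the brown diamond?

blocked — turn left 11°, forward 4.0 m, then turn right 23°, forward 5.8 m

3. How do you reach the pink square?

turn right 57°, forward 3.0 m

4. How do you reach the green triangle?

turn right 31°, forward 1.8 m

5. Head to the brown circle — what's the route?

turn right 5°, forward 2.6 m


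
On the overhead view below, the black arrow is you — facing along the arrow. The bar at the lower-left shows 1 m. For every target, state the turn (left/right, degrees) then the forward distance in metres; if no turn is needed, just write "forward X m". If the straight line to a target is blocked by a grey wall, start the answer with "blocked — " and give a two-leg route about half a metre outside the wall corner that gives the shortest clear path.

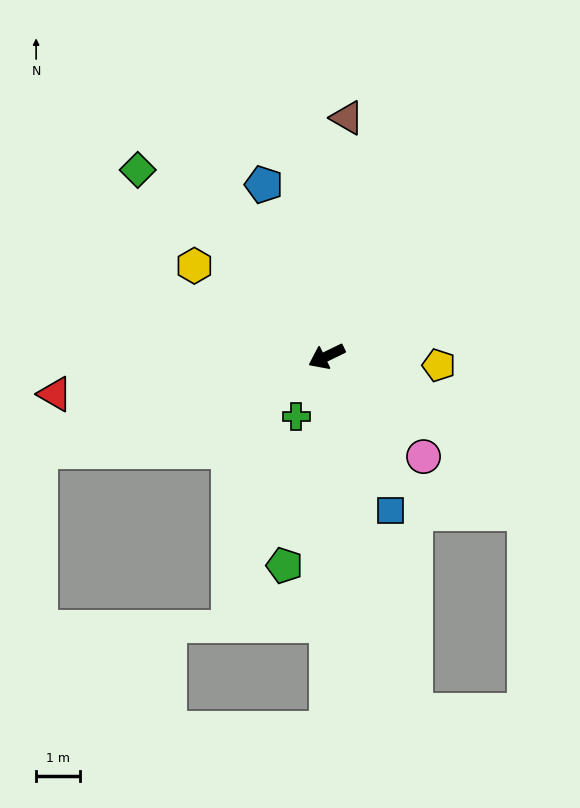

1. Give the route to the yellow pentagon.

turn left 150°, forward 2.6 m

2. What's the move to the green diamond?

turn right 71°, forward 6.1 m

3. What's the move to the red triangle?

turn right 18°, forward 6.3 m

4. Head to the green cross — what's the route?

turn left 37°, forward 1.5 m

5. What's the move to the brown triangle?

turn right 121°, forward 5.5 m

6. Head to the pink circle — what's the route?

turn left 108°, forward 3.2 m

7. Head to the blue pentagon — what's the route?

turn right 96°, forward 4.2 m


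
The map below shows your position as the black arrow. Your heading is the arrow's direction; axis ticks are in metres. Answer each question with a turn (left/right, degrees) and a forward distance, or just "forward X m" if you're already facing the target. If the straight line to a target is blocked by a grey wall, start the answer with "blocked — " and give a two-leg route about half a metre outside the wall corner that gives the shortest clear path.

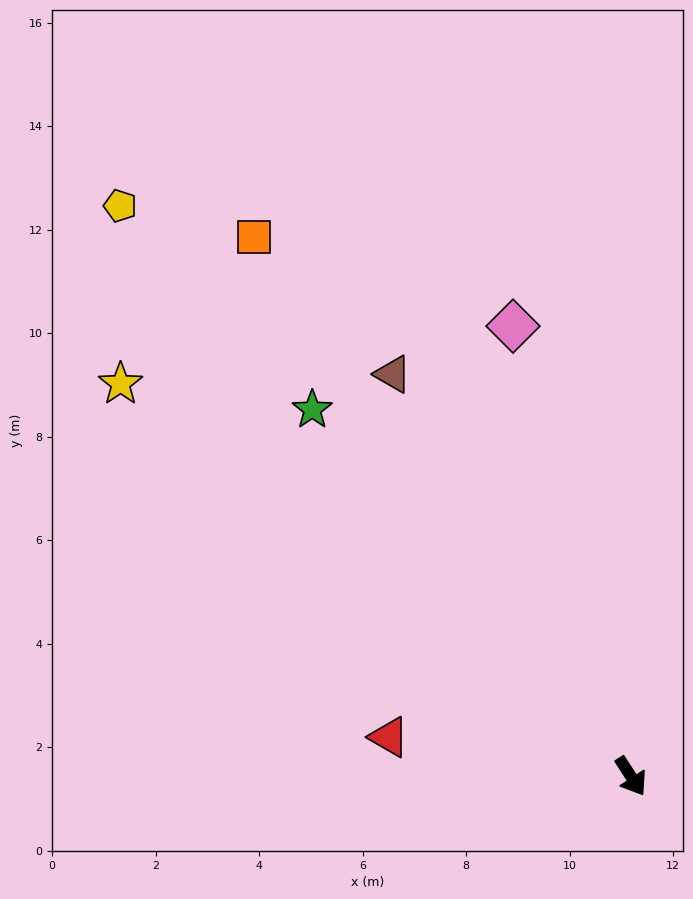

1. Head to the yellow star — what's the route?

turn right 161°, forward 12.4 m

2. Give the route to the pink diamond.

turn left 162°, forward 9.0 m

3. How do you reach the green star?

turn right 172°, forward 9.4 m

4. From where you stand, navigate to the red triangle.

turn right 132°, forward 4.7 m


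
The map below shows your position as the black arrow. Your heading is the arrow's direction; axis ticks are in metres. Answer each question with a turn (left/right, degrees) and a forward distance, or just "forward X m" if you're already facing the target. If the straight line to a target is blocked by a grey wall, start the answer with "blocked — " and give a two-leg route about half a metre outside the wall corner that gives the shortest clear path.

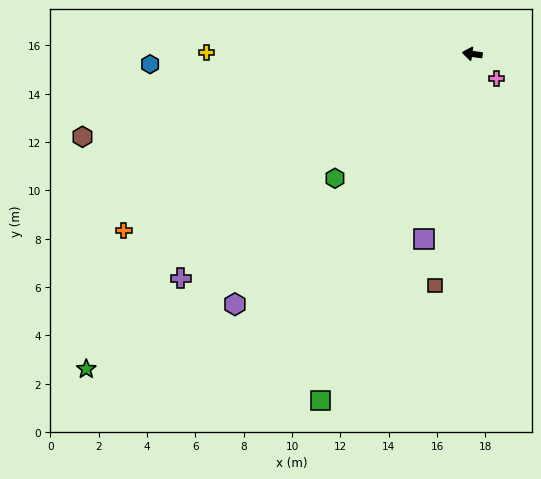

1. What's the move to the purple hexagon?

turn left 55°, forward 14.3 m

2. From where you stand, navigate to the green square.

turn left 74°, forward 15.7 m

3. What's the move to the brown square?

turn left 89°, forward 9.7 m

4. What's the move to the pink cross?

turn left 143°, forward 1.4 m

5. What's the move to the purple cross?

turn left 46°, forward 15.2 m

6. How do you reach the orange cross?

turn left 35°, forward 16.2 m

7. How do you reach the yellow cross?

turn left 8°, forward 11.0 m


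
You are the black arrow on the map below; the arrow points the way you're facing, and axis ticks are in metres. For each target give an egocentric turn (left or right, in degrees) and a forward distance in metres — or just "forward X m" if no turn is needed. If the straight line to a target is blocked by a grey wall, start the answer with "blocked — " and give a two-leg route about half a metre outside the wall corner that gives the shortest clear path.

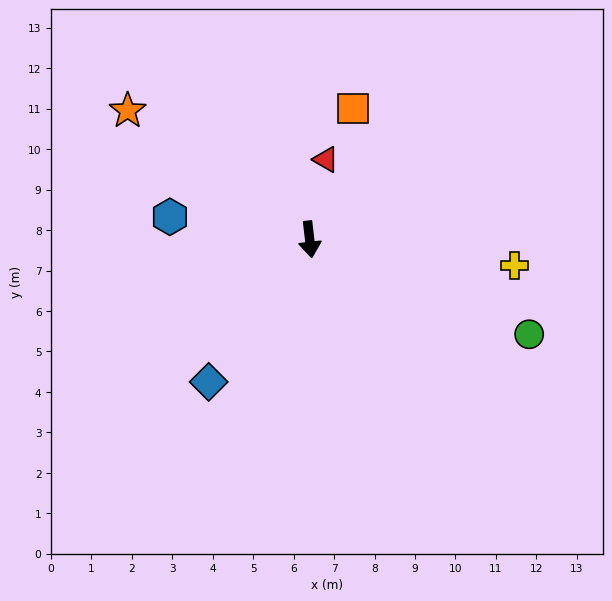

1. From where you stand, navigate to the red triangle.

turn left 162°, forward 2.0 m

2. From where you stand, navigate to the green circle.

turn left 60°, forward 5.9 m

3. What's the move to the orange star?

turn right 132°, forward 5.5 m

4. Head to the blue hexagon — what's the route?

turn right 106°, forward 3.5 m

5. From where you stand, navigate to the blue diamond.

turn right 42°, forward 4.3 m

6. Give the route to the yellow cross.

turn left 76°, forward 5.1 m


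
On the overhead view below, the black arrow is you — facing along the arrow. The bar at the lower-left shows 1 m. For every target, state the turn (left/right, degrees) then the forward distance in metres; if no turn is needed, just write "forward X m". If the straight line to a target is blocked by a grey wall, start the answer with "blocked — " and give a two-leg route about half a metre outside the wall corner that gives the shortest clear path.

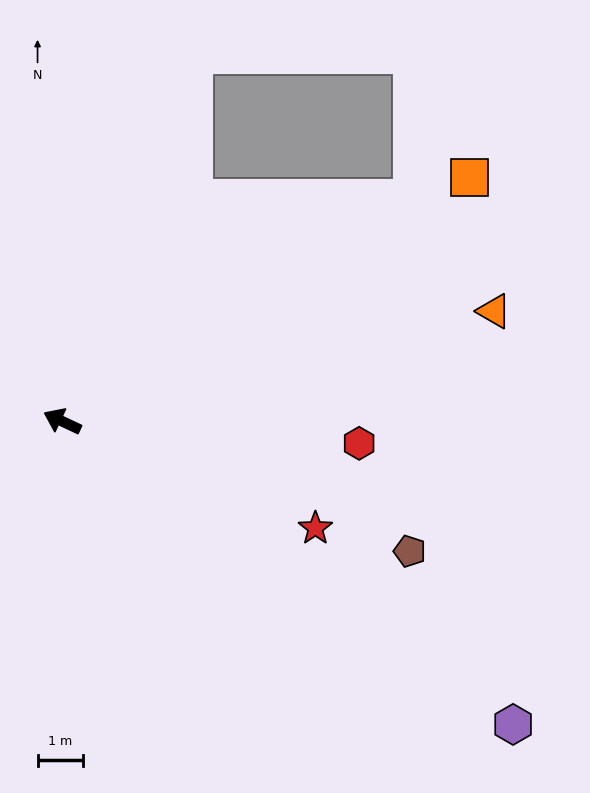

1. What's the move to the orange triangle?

turn right 141°, forward 9.7 m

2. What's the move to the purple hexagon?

turn left 171°, forward 11.9 m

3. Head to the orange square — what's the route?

turn right 124°, forward 10.4 m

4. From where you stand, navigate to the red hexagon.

turn right 159°, forward 6.5 m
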